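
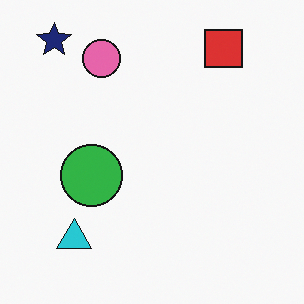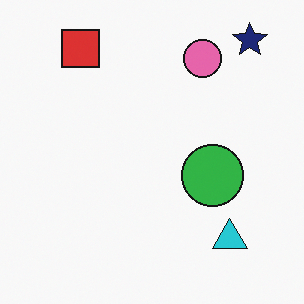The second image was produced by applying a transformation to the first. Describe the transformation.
It was flipped horizontally (left ↔ right).

The navy star is in the top-left of the first image and the top-right of the second — shapes on opposite sides of the vertical midline have swapped in a mirror flip.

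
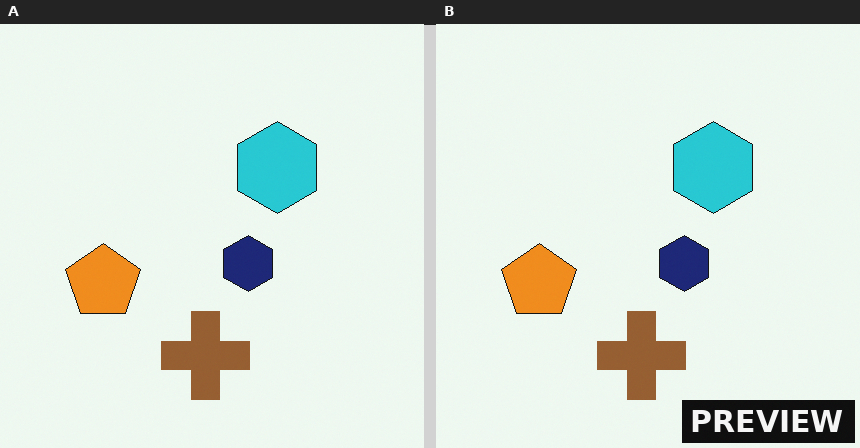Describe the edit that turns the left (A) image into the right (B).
The image was watermarked with the text "PREVIEW" in the lower-right corner.

A dark label reading "PREVIEW" appears in the lower-right corner.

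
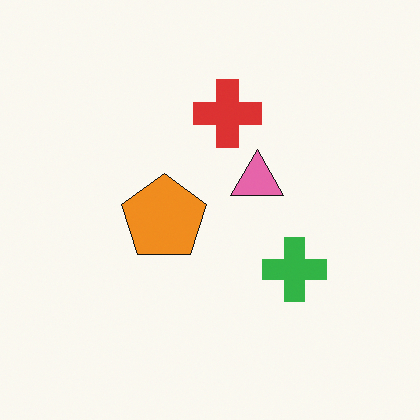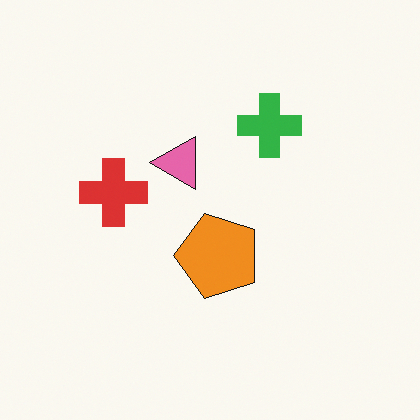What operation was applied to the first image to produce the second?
The image was rotated 90° counter-clockwise.

The green cross sits in the right of the first image and the top of the second — consistent with a whole-image 90° counter-clockwise rotation.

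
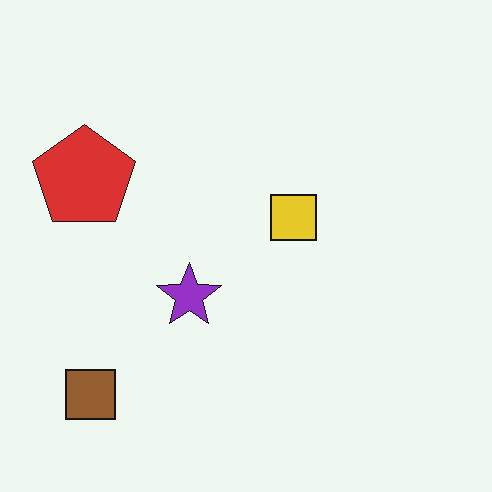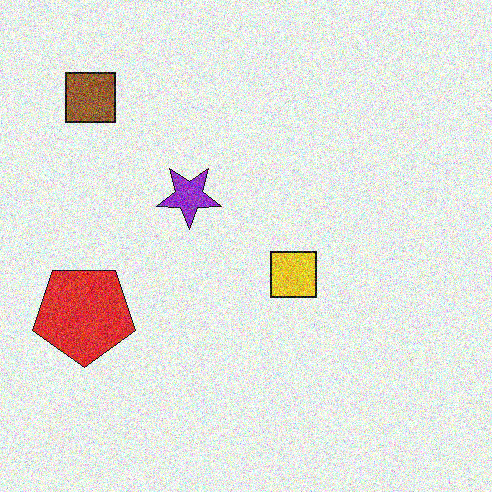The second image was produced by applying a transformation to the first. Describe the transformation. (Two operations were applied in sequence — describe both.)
The transformation is: flipped vertically (top ↔ bottom), then degraded with heavy additive noise.

The brown square is in the bottom-left of the first image and the top-left of the second — shapes on opposite sides of the horizontal midline have swapped in a mirror flip. Random speckle covers the whole image, including the flat background.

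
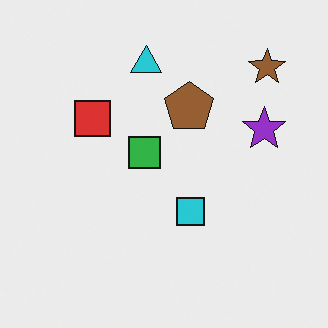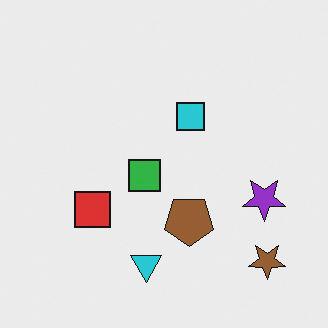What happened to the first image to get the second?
It was flipped vertically (top ↔ bottom).

The cyan triangle is in the top of the first image and the bottom of the second — shapes on opposite sides of the horizontal midline have swapped in a mirror flip.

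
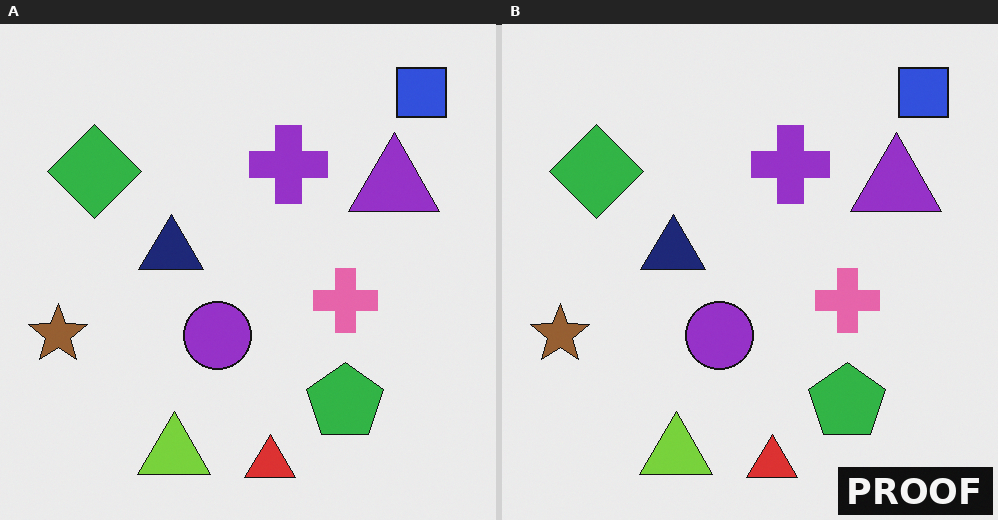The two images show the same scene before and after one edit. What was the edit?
The image was watermarked with the text "PROOF" in the lower-right corner.

A dark label reading "PROOF" appears in the lower-right corner.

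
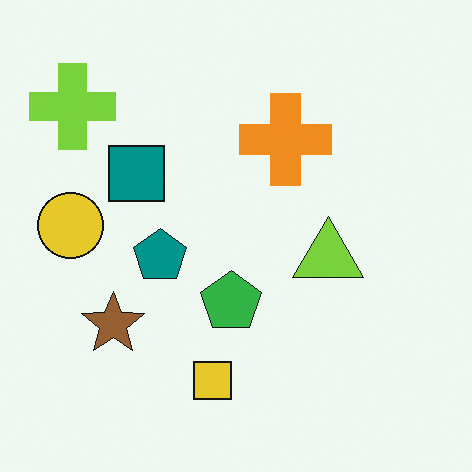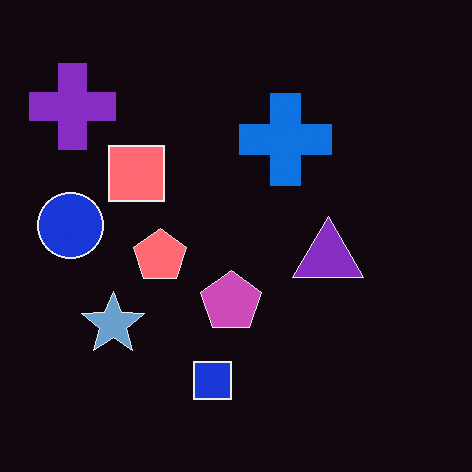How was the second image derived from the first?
The image was color-inverted (negative).

The light background has become dark and every shape's color is its complement — a photographic negative.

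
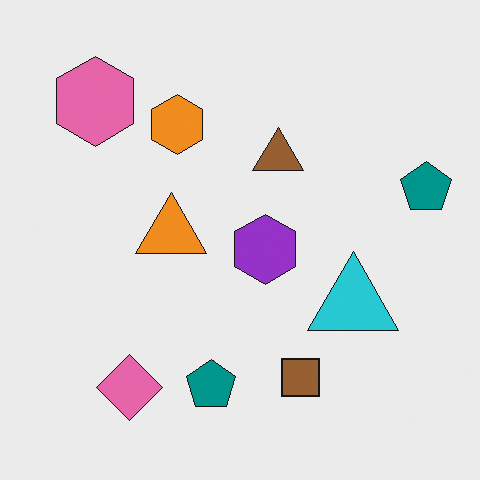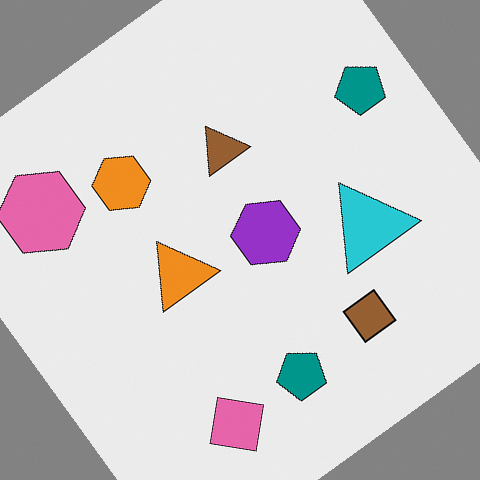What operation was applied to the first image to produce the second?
The transformation is: rotated counter-clockwise by a large amount — several tens of degrees.

Every shape is tilted by the same angle and the image corners show triangular fill wedges — a whole-image rotation by a non-right angle.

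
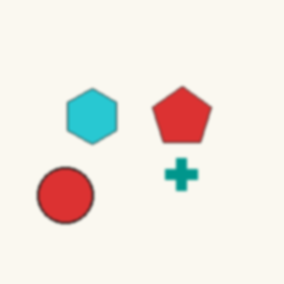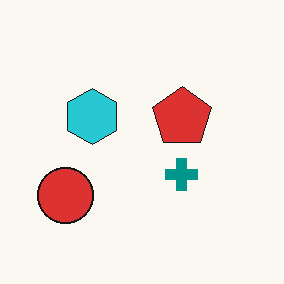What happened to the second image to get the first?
The first image is the second lightly blurred.

Shape edges and outlines are uniformly softened across the whole image.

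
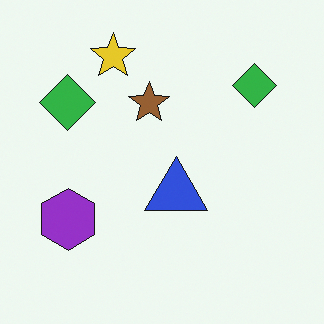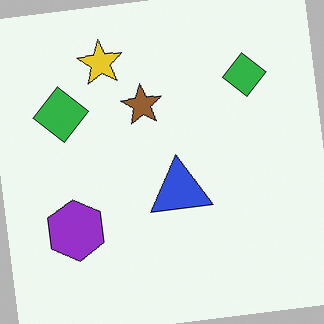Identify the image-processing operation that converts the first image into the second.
The second image is the first rotated counter-clockwise by a few degrees.

Every shape is tilted by the same angle and the image corners show triangular fill wedges — a whole-image rotation by a non-right angle.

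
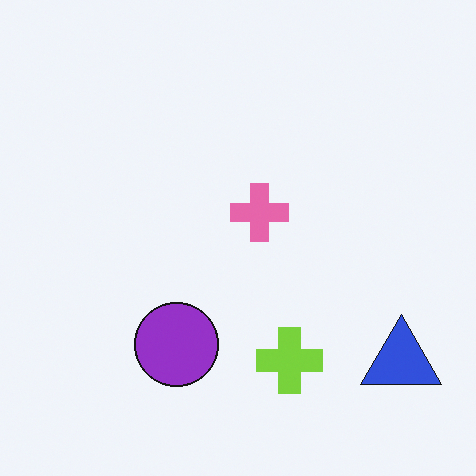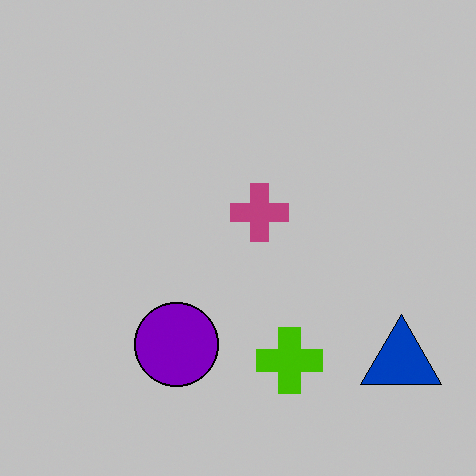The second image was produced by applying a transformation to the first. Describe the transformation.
The transformation is: heavily posterized to just a handful of flat colors.

Each flat color has snapped to a coarser quantized level — most visibly, the near-white background has dropped to a flat grey.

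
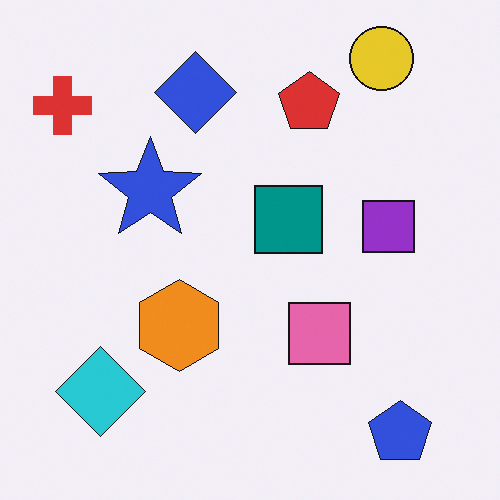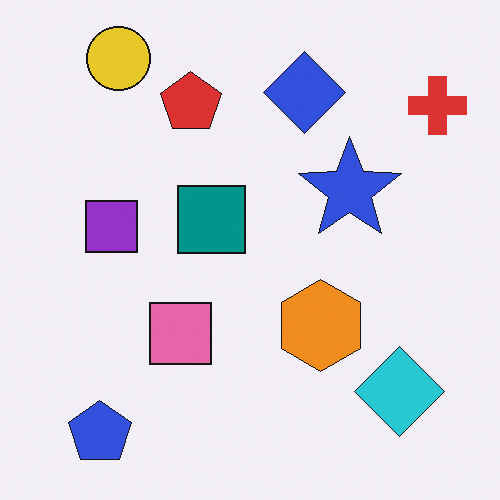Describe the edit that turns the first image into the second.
This is the original image flipped horizontally (left ↔ right).

The red cross is in the top-left of the first image and the top-right of the second — shapes on opposite sides of the vertical midline have swapped in a mirror flip.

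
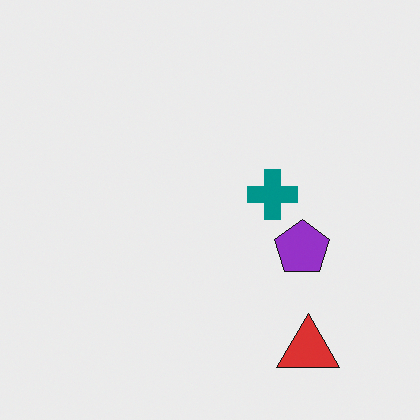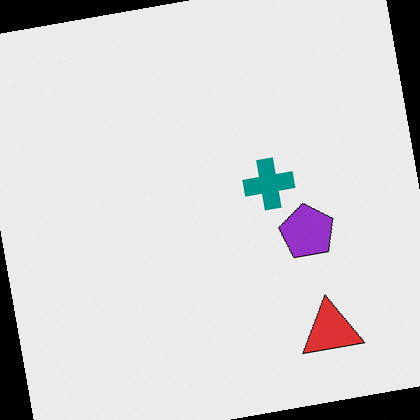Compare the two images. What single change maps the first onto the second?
The transformation is: rotated counter-clockwise by a small amount.

Every shape is tilted by the same angle and the image corners show triangular fill wedges — a whole-image rotation by a non-right angle.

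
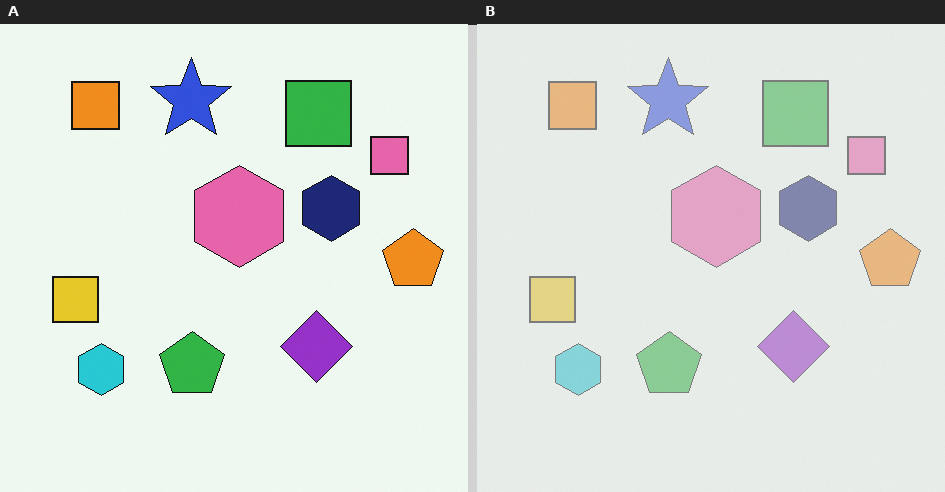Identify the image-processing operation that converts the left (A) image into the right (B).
Given much lower contrast.

Tones are pushed toward mid-grey across the whole image — a global contrast change.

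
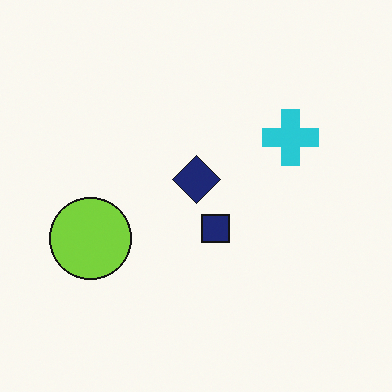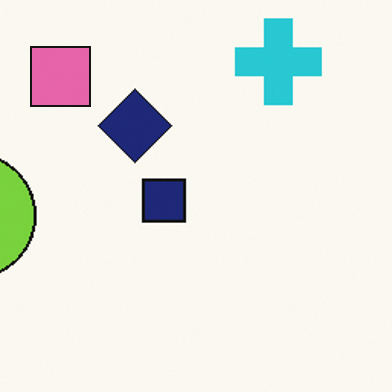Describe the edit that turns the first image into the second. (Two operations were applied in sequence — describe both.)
The transformation is: cropped to a modestly smaller region and rescaled, then overlaid with an additional pink square.

The visible shapes are larger and the field of view is narrower; shapes near the original edges may be partly or wholly outside the frame — a crop-and-rescale. A pink square appears in the second image that is absent from the first.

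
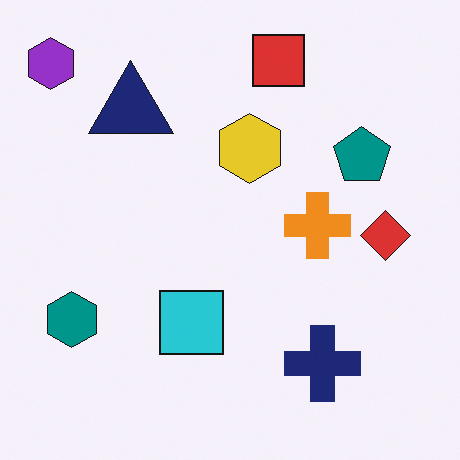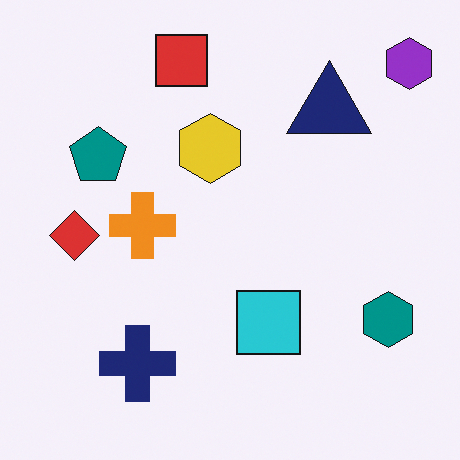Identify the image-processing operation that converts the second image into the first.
The image was flipped horizontally (left ↔ right).

The purple hexagon is in the top-right of the second image and the top-left of the first — shapes on opposite sides of the vertical midline have swapped in a mirror flip.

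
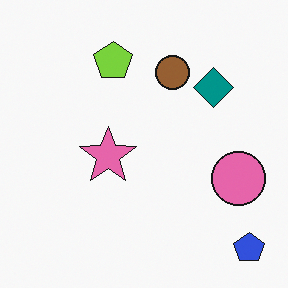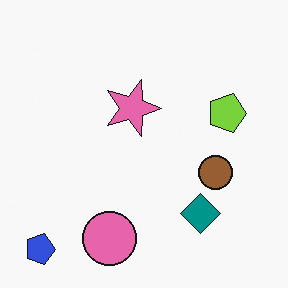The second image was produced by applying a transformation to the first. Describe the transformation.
This is the original image rotated 90° clockwise.

The blue pentagon sits in the bottom-right of the first image and the bottom-left of the second — consistent with a whole-image 90° clockwise rotation.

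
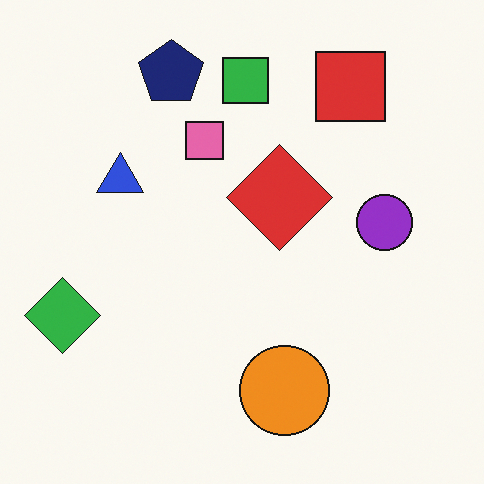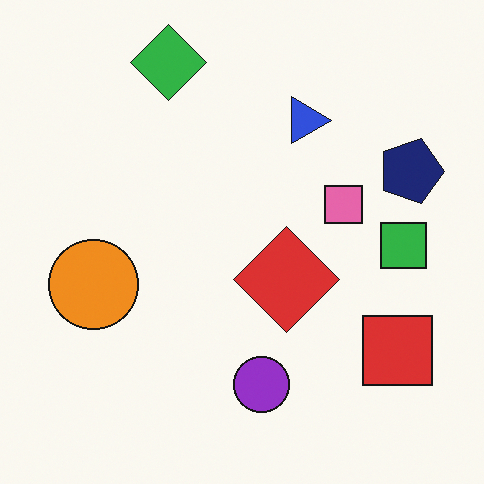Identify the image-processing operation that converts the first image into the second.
The transformation is: rotated 90° clockwise.

The green diamond sits in the left of the first image and the top of the second — consistent with a whole-image 90° clockwise rotation.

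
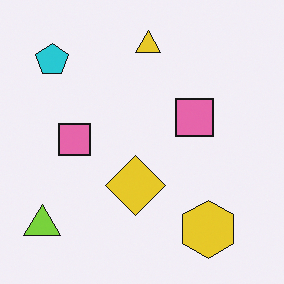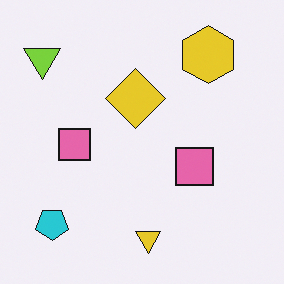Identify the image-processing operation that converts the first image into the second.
The transformation is: flipped vertically (top ↔ bottom).

The yellow triangle is in the top of the first image and the bottom of the second — shapes on opposite sides of the horizontal midline have swapped in a mirror flip.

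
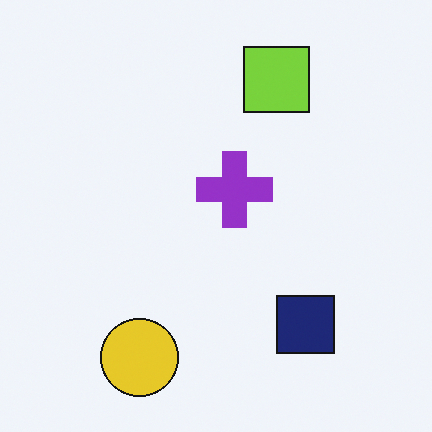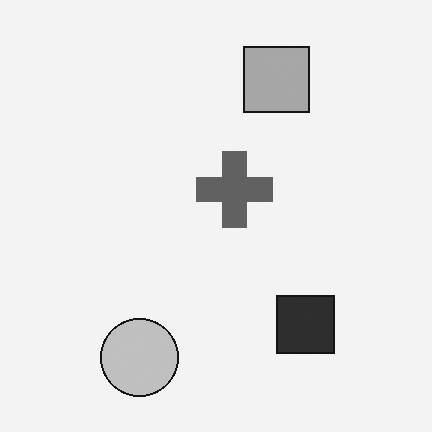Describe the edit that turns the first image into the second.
It was converted to grayscale.

All color is removed — every shape is now a shade of grey.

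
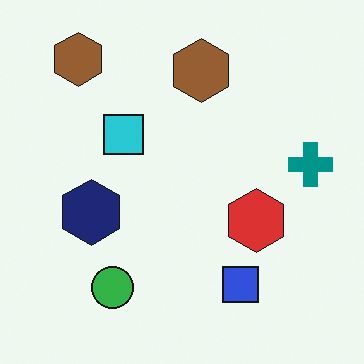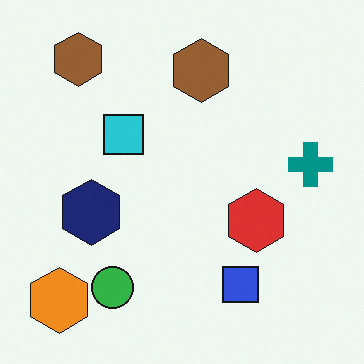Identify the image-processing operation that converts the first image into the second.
The second image is the first overlaid with an additional orange hexagon.

An orange hexagon appears in the second image that is absent from the first.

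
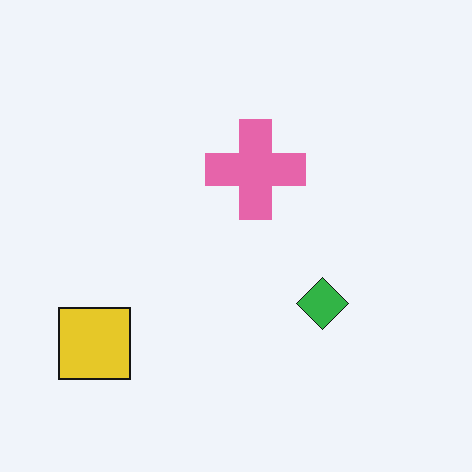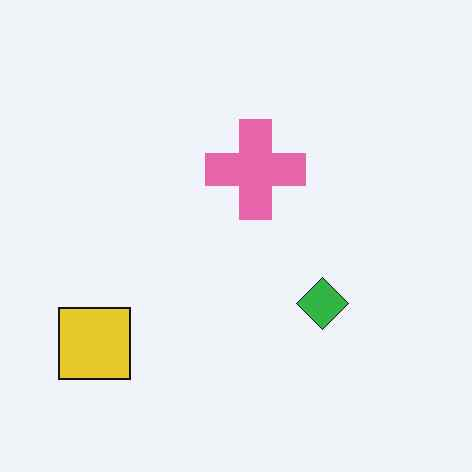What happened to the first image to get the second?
It was JPEG-compressed with visible artifacts.

Blocky 8×8 compression artifacts appear around shape edges and the flat background shows ringing — characteristic JPEG degradation.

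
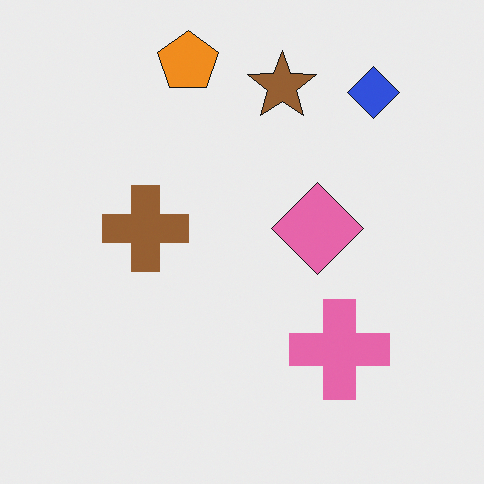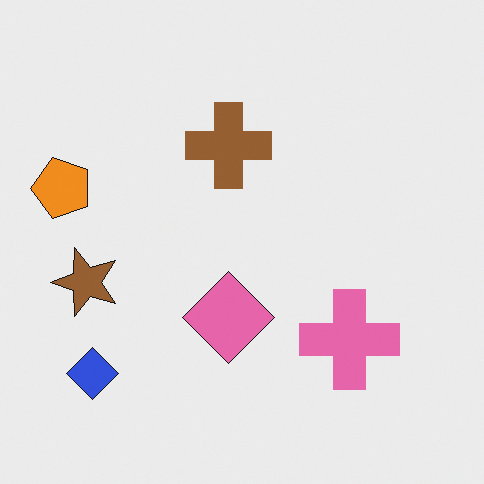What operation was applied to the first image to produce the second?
Transposed (reflected across the top-left ↔ bottom-right diagonal).

Shapes have swapped their row and column positions — what was in the top-right is now in the bottom-left — a diagonal reflection.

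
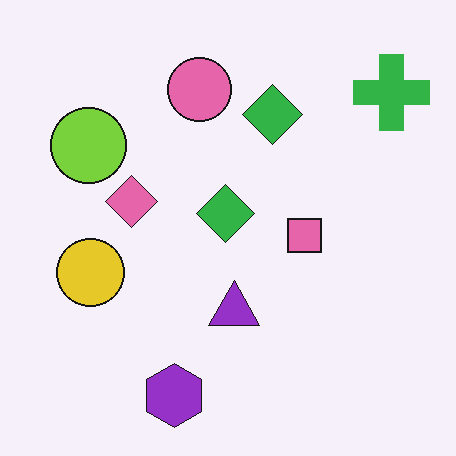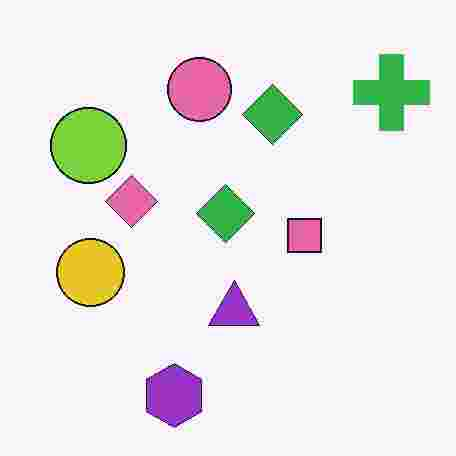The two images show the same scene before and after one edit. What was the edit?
It was degraded with heavy JPEG compression.

Blocky 8×8 compression artifacts appear around shape edges and the flat background shows ringing — characteristic JPEG degradation.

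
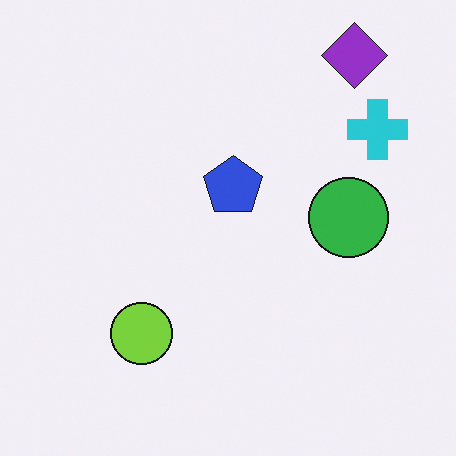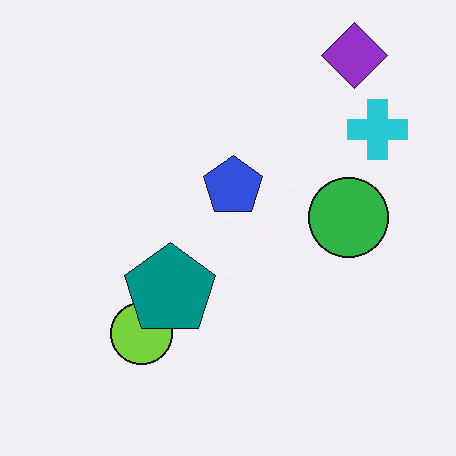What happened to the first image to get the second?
It was overlaid with an additional teal pentagon.

A teal pentagon appears in the second image that is absent from the first.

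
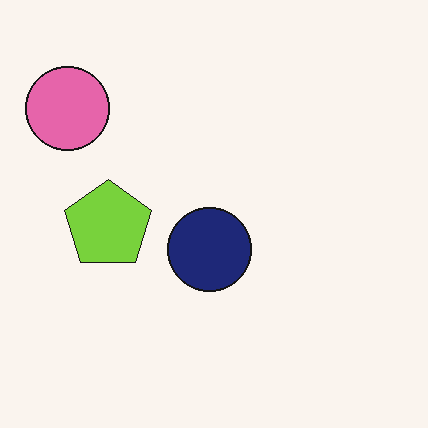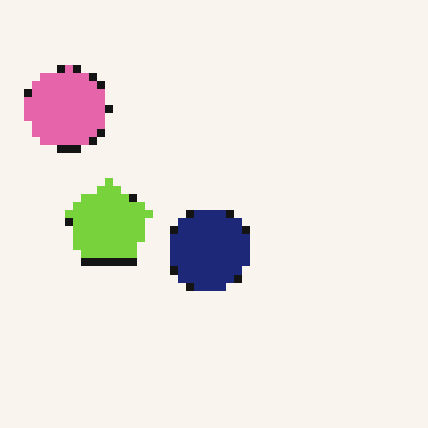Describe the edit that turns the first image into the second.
The second image is the first pixelated into visible square blocks.

Shapes are reduced to large square blocks; fine edges and outlines are lost — a downscale-then-upscale (mosaic) effect.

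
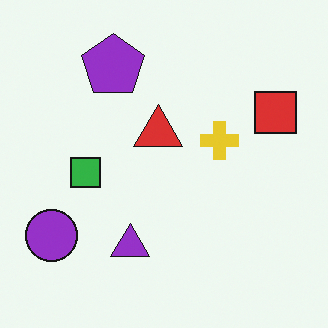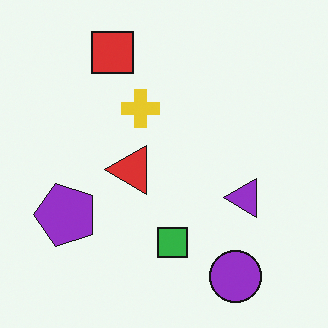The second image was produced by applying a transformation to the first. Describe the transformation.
The second image is the first rotated 90° counter-clockwise.

The purple circle sits in the bottom-left of the first image and the bottom-right of the second — consistent with a whole-image 90° counter-clockwise rotation.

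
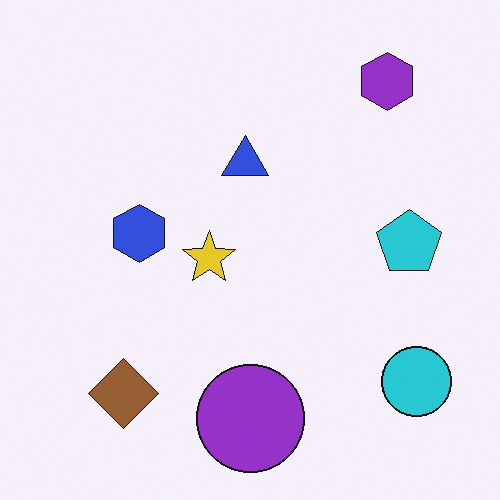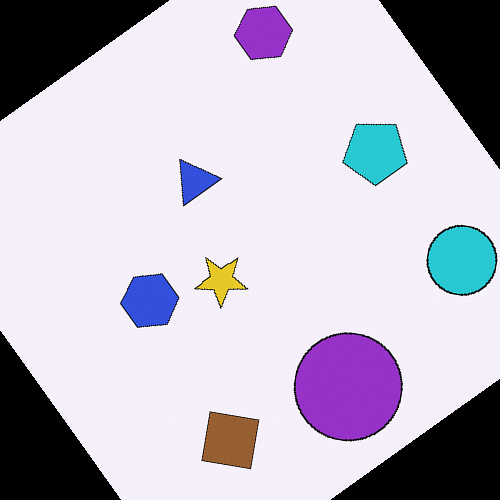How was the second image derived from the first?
Rotated counter-clockwise by a large amount — several tens of degrees.

Every shape is tilted by the same angle and the image corners show triangular fill wedges — a whole-image rotation by a non-right angle.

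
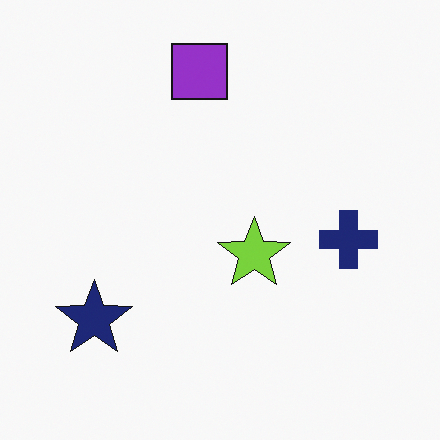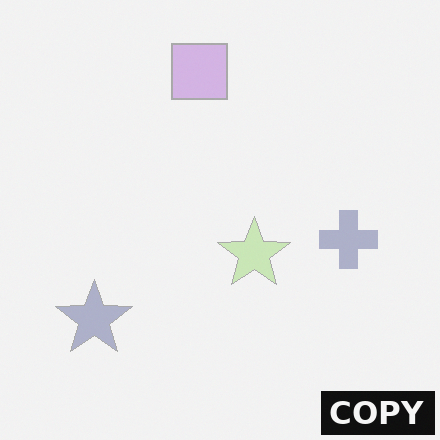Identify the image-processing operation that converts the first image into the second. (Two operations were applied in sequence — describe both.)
The second image is the first washed out (contrast reduced), then watermarked with the text "COPY" in the lower-right corner.

Tones are pushed toward mid-grey across the whole image — a global contrast change. A dark label reading "COPY" appears in the lower-right corner.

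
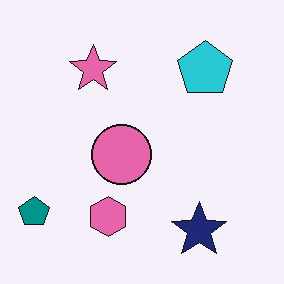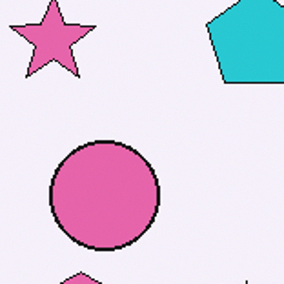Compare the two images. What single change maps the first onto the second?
The second image is the first cropped to a noticeably smaller region and rescaled.

The visible shapes are larger and the field of view is narrower; shapes near the original edges may be partly or wholly outside the frame — a crop-and-rescale.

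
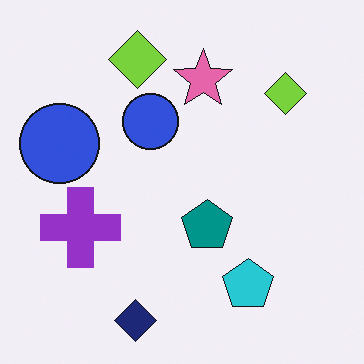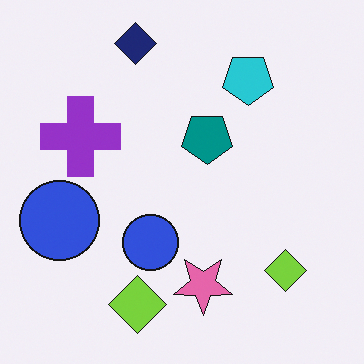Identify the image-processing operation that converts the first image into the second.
It was flipped vertically (top ↔ bottom).

The navy diamond is in the bottom of the first image and the top of the second — shapes on opposite sides of the horizontal midline have swapped in a mirror flip.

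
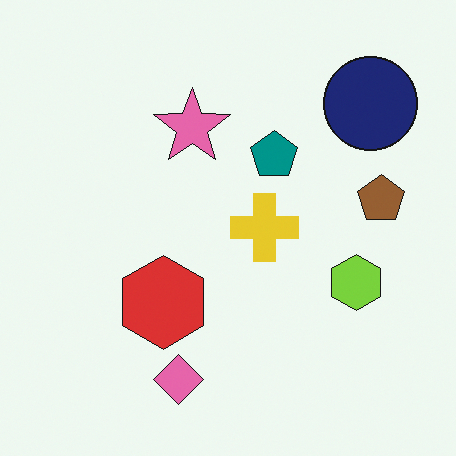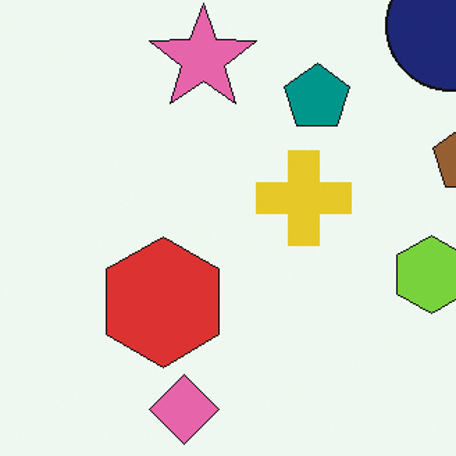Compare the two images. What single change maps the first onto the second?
The image was cropped to a modestly smaller region and rescaled.

The visible shapes are larger and the field of view is narrower; shapes near the original edges may be partly or wholly outside the frame — a crop-and-rescale.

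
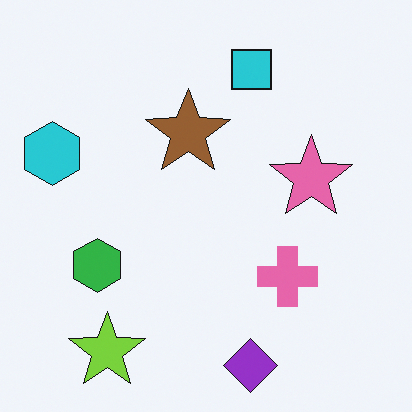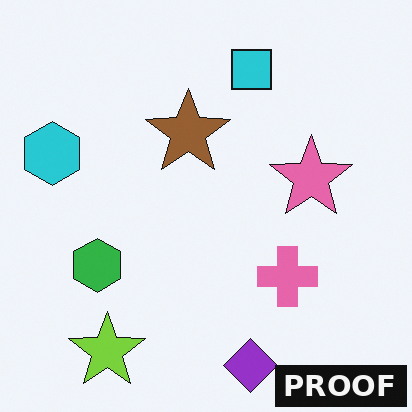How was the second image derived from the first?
It was watermarked with the text "PROOF" in the lower-right corner.

A dark label reading "PROOF" appears in the lower-right corner.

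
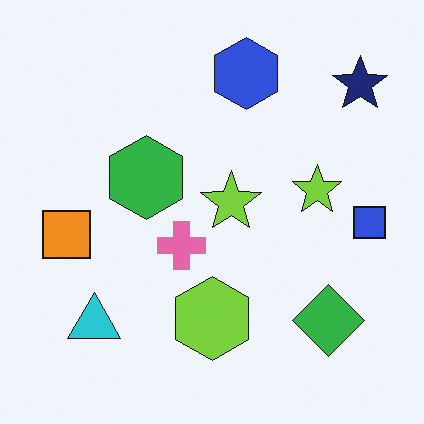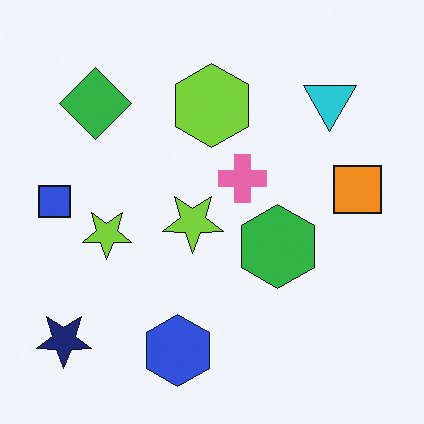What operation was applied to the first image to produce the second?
The second image is the first rotated 180°.

The navy star sits in the top-right of the first image and the bottom-left of the second — consistent with a whole-image 180° rotation.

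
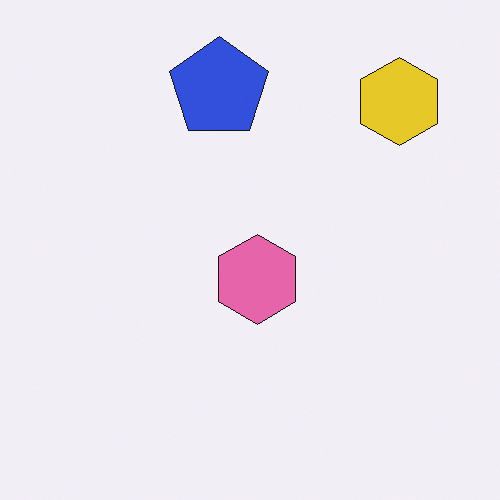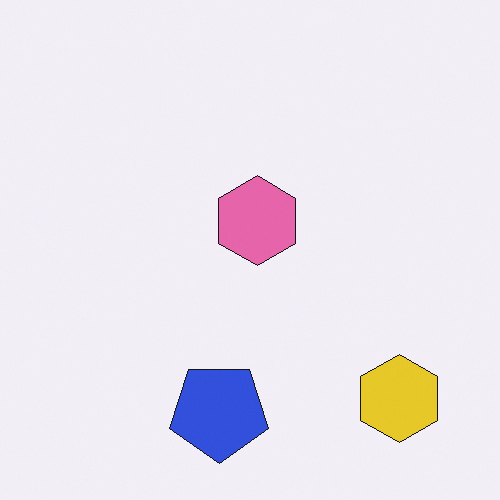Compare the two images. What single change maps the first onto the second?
The second image is the first flipped vertically (top ↔ bottom).

The blue pentagon is in the top of the first image and the bottom of the second — shapes on opposite sides of the horizontal midline have swapped in a mirror flip.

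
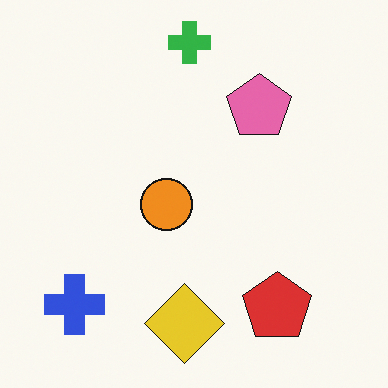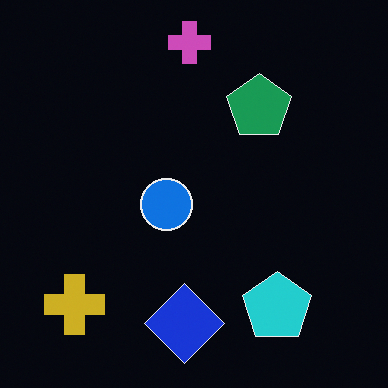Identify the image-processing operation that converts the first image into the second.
It was color-inverted (negative).

The light background has become dark and every shape's color is its complement — a photographic negative.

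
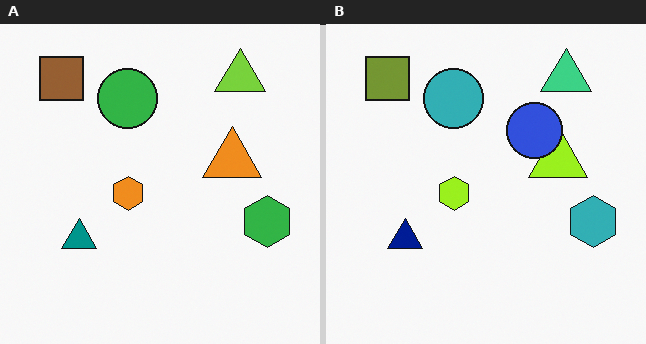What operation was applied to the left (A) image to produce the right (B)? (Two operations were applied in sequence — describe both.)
The transformation is: hue-shifted by a small amount, then overlaid with an additional blue circle.

Every shape's color has rotated by the same amount around the hue wheel — a uniform hue shift. A blue circle appears in the right (B) image that is absent from the left (A).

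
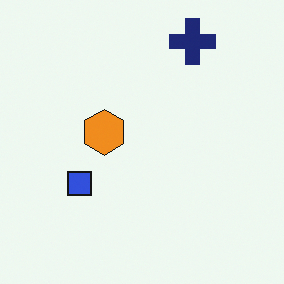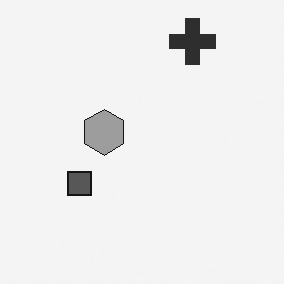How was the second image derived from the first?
Converted to grayscale.

All color is removed — every shape is now a shade of grey.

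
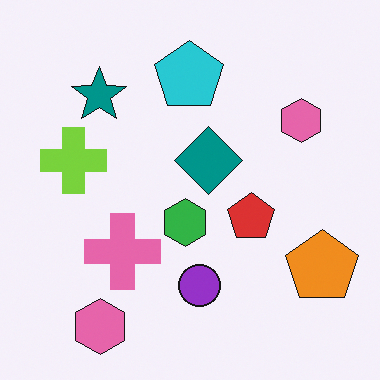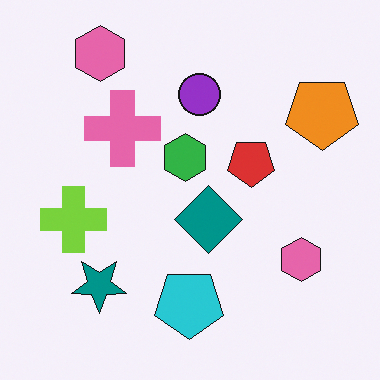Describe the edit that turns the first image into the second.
The transformation is: flipped vertically (top ↔ bottom).

The cyan pentagon is in the top of the first image and the bottom of the second — shapes on opposite sides of the horizontal midline have swapped in a mirror flip.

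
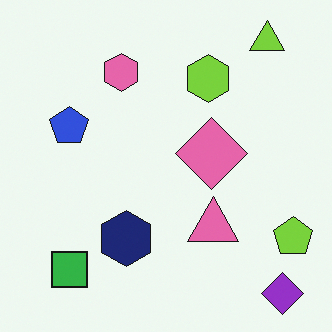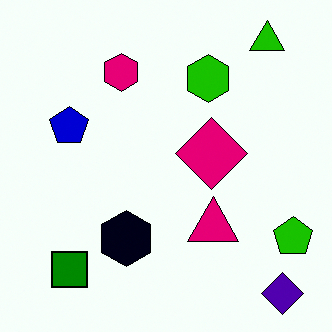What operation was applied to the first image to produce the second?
The transformation is: boosted in contrast.

Tones are pushed away from mid-grey across the whole image — a global contrast change.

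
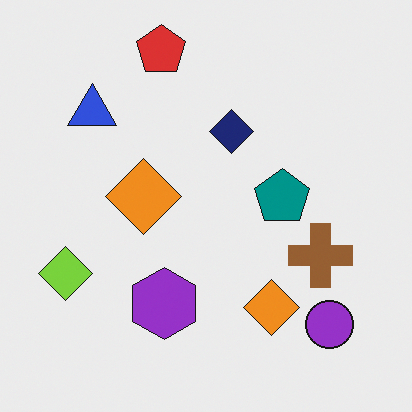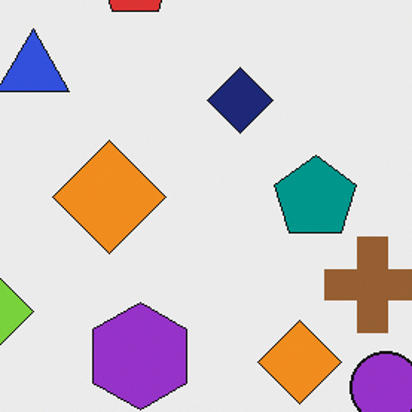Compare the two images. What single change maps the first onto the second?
The image was cropped slightly and scaled back up.

The visible shapes are larger and the field of view is narrower; shapes near the original edges may be partly or wholly outside the frame — a crop-and-rescale.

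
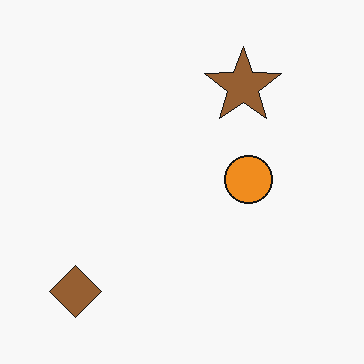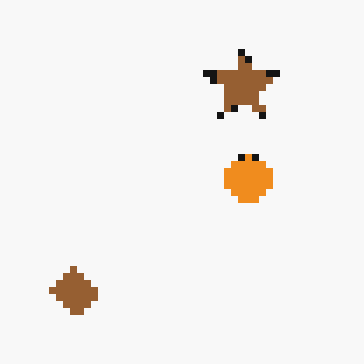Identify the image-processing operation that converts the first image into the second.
The image was pixelated into visible square blocks.

Shapes are reduced to large square blocks; fine edges and outlines are lost — a downscale-then-upscale (mosaic) effect.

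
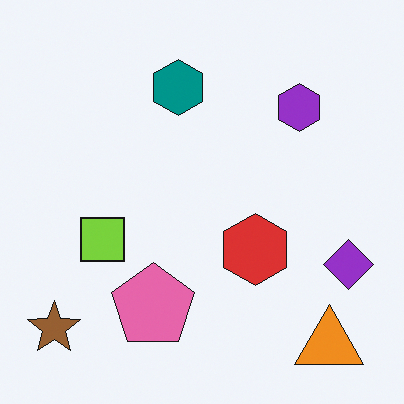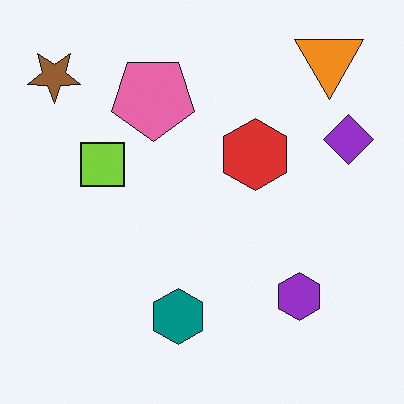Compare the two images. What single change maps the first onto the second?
The second image is the first flipped vertically (top ↔ bottom).

The orange triangle is in the bottom-right of the first image and the top-right of the second — shapes on opposite sides of the horizontal midline have swapped in a mirror flip.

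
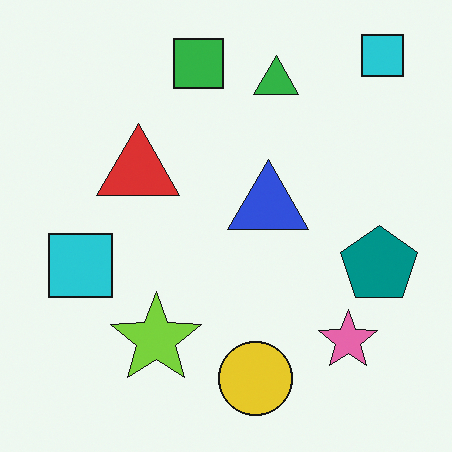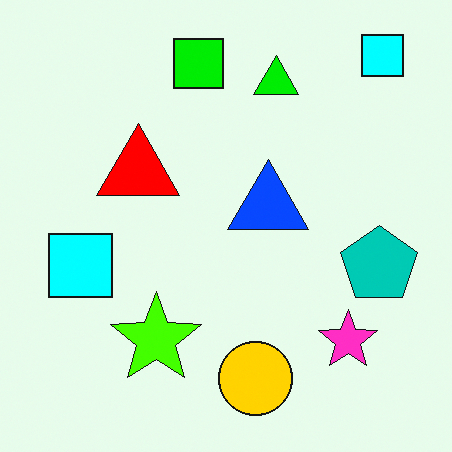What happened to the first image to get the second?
This is the original image made much more vivid (saturation change).

All colors are more vivid — a global saturation change.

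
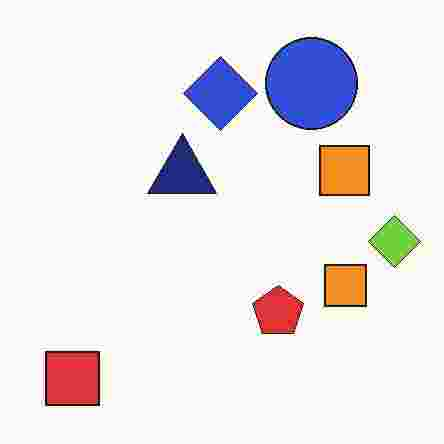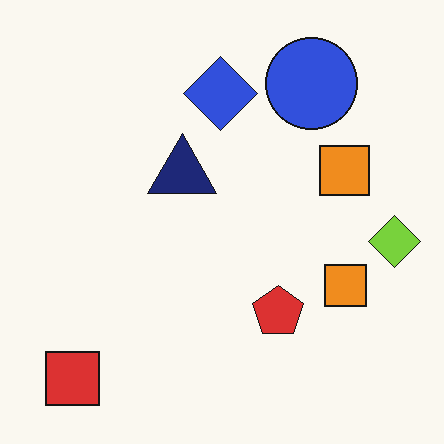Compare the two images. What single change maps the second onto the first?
The first image is the second degraded with heavy JPEG compression.

Blocky 8×8 compression artifacts appear around shape edges and the flat background shows ringing — characteristic JPEG degradation.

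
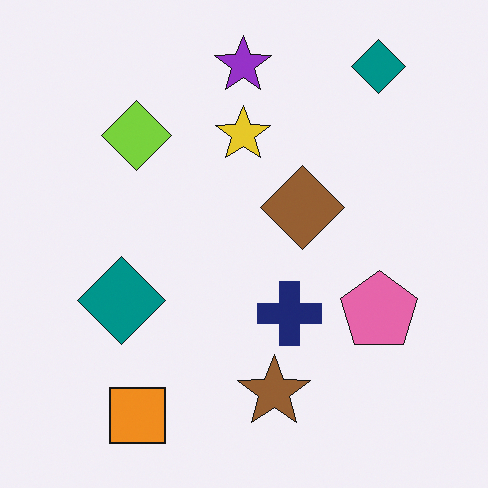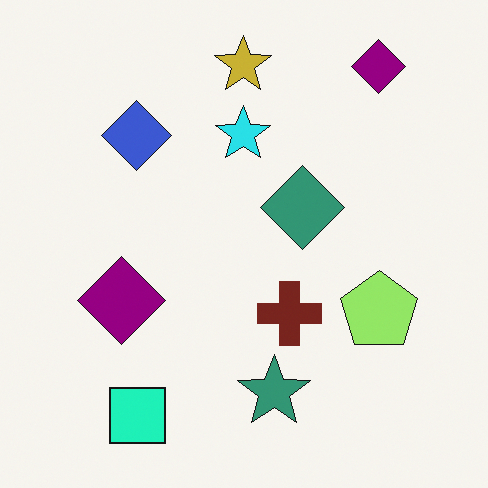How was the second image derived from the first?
The transformation is: hue-shifted noticeably.

Every shape's color has rotated by the same amount around the hue wheel — a uniform hue shift.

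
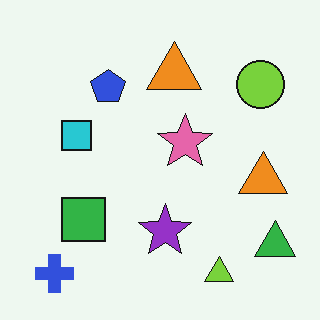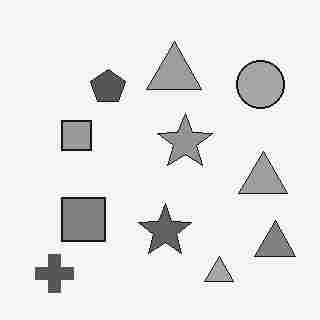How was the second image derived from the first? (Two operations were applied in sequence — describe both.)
The transformation is: converted to grayscale, then heavily JPEG-compressed with obvious blocking artifacts.

All color is removed — every shape is now a shade of grey. Blocky 8×8 compression artifacts appear around shape edges and the flat background shows ringing — characteristic JPEG degradation.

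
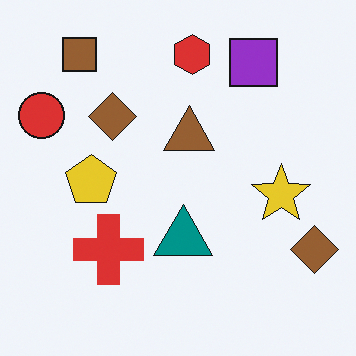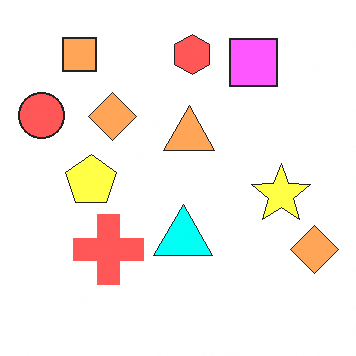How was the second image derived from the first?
The second image is the first substantially brightened.

Every pixel — background and shapes alike — is uniformly brightened.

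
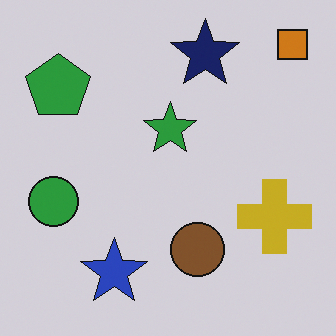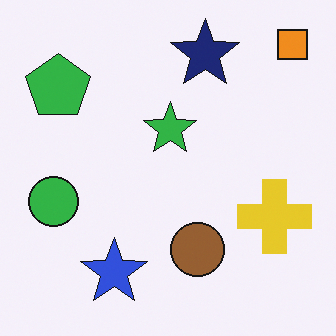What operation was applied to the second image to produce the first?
This is the original image slightly darkened.

Every pixel — background and shapes alike — is uniformly darkened.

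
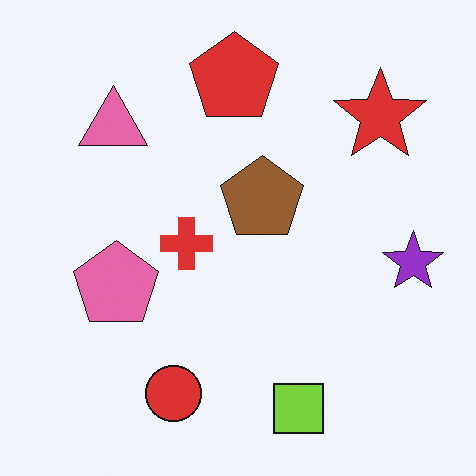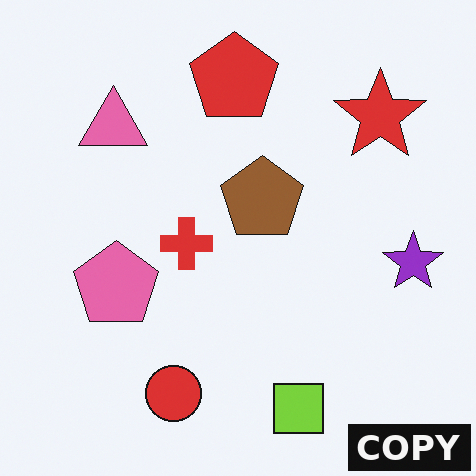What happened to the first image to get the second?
The second image is the first watermarked with the text "COPY" in the lower-right corner.

A dark label reading "COPY" appears in the lower-right corner.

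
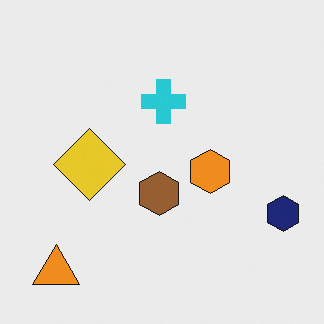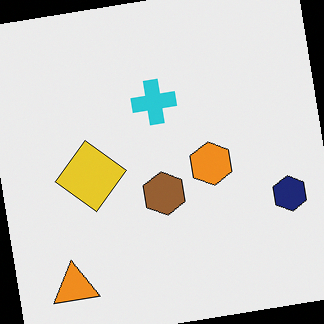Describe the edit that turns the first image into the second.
It was rotated counter-clockwise by a small amount.

Every shape is tilted by the same angle and the image corners show triangular fill wedges — a whole-image rotation by a non-right angle.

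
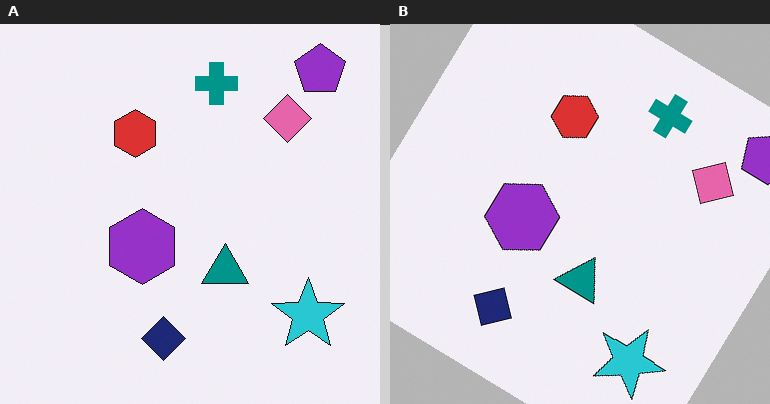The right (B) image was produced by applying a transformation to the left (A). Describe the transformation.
It was rotated clockwise by a large amount — several tens of degrees.

Every shape is tilted by the same angle and the image corners show triangular fill wedges — a whole-image rotation by a non-right angle.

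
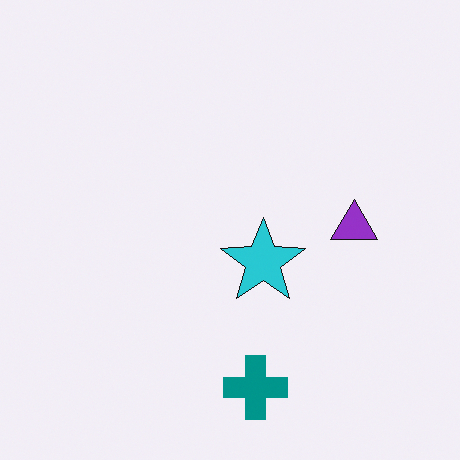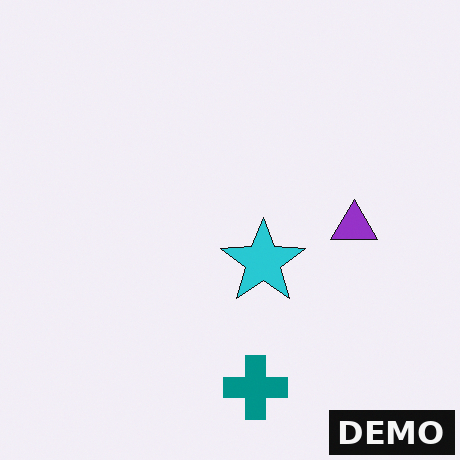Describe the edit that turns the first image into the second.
Watermarked with the text "DEMO" in the lower-right corner.

A dark label reading "DEMO" appears in the lower-right corner.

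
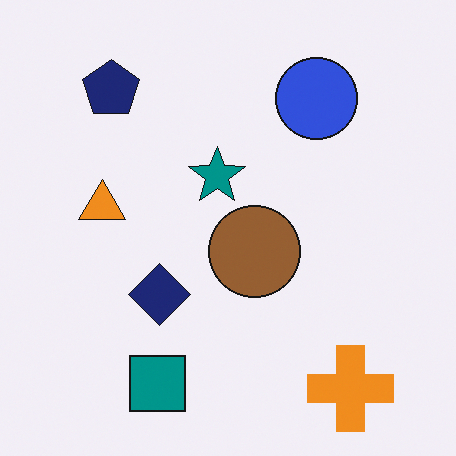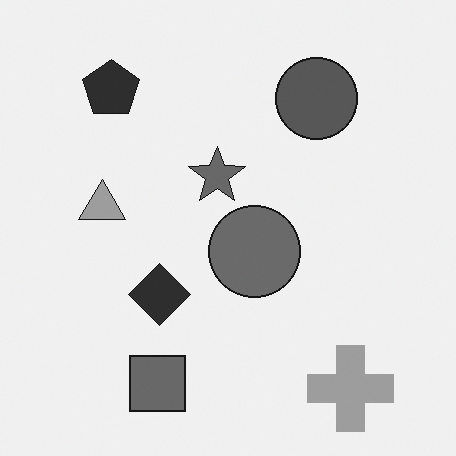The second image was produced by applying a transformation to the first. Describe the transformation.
The second image is the first converted to grayscale.

All color is removed — every shape is now a shade of grey.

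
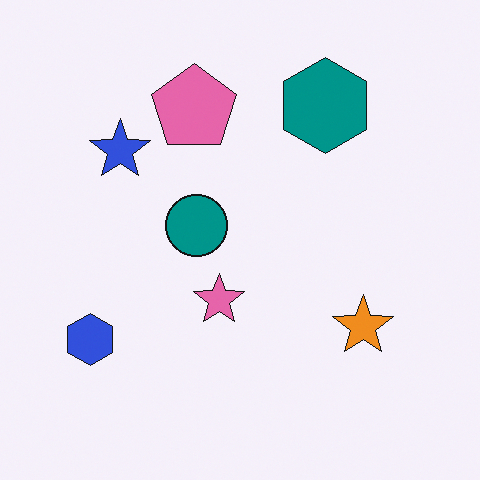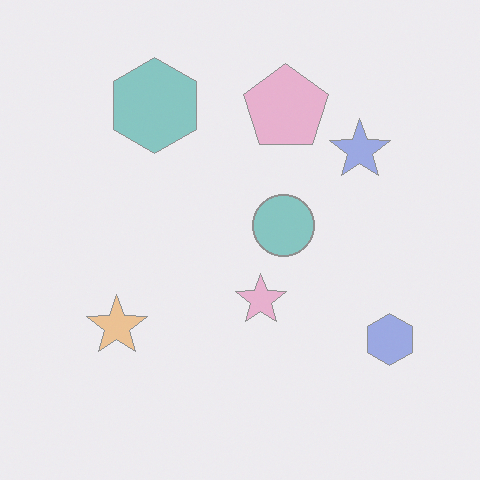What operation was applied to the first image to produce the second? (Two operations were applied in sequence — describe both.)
The transformation is: given much lower contrast, then flipped horizontally (left ↔ right).

Tones are pushed toward mid-grey across the whole image — a global contrast change. The blue hexagon is in the bottom-left of the first image and the bottom-right of the second — shapes on opposite sides of the vertical midline have swapped in a mirror flip.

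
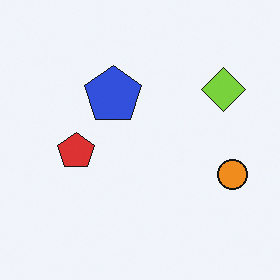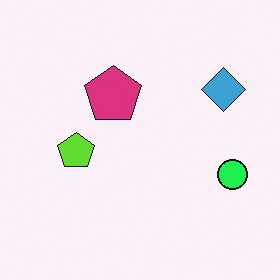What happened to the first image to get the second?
The image was hue-shifted by a moderate amount.

Every shape's color has rotated by the same amount around the hue wheel — a uniform hue shift.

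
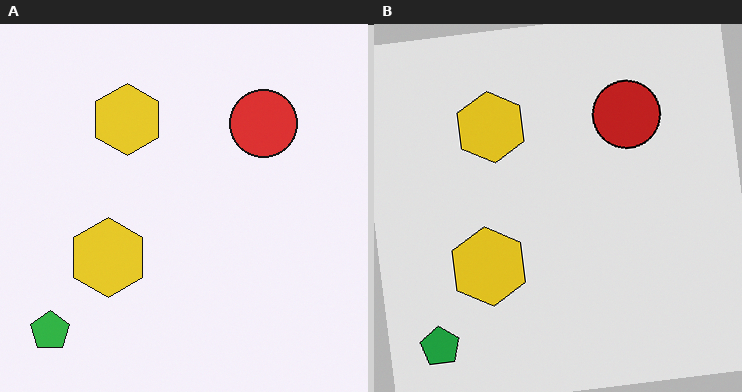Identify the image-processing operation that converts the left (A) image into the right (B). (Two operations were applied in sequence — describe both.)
The transformation is: moderately posterized, then rotated counter-clockwise by a few degrees.

Each flat color has snapped to a coarser quantized level — most visibly, the near-white background has dropped to a flat grey. Every shape is tilted by the same angle and the image corners show triangular fill wedges — a whole-image rotation by a non-right angle.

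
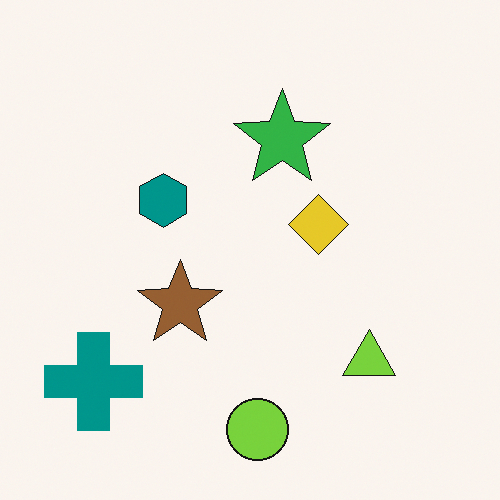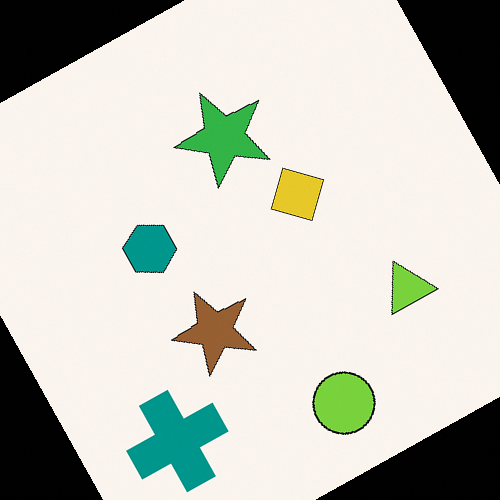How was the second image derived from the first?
The second image is the first rotated counter-clockwise by a clearly visible amount.

Every shape is tilted by the same angle and the image corners show triangular fill wedges — a whole-image rotation by a non-right angle.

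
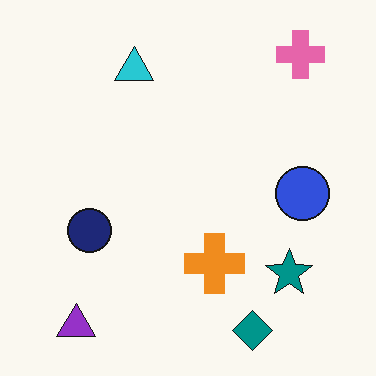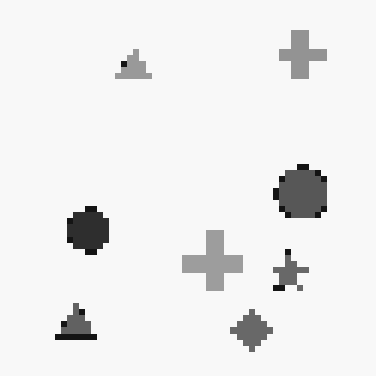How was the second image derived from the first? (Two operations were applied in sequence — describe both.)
The second image is the first moderately pixelated, then converted to grayscale.

Shapes are reduced to large square blocks; fine edges and outlines are lost — a downscale-then-upscale (mosaic) effect. All color is removed — every shape is now a shade of grey.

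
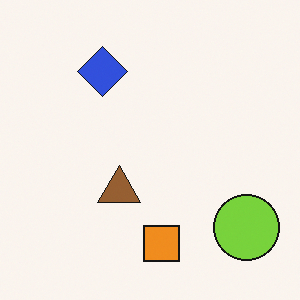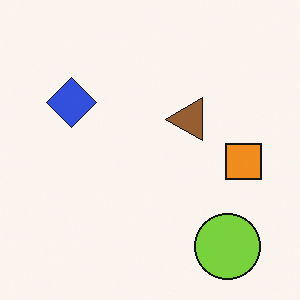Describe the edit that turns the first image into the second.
The transformation is: transposed (reflected across the top-left ↔ bottom-right diagonal).

Shapes have swapped their row and column positions — what was in the top-right is now in the bottom-left — a diagonal reflection.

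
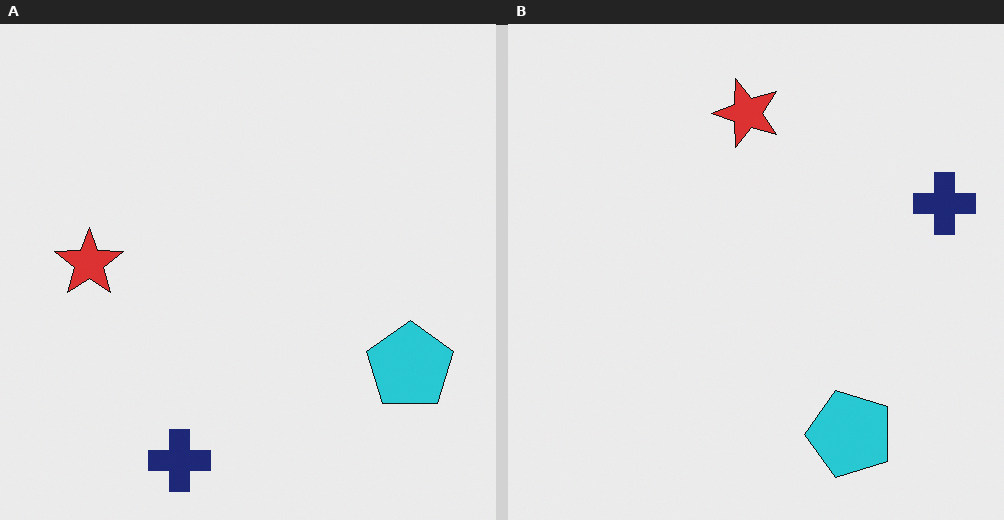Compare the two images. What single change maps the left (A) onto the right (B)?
The right (B) image is the left (A) transposed (reflected across the top-left ↔ bottom-right diagonal).

Shapes have swapped their row and column positions — what was in the top-right is now in the bottom-left — a diagonal reflection.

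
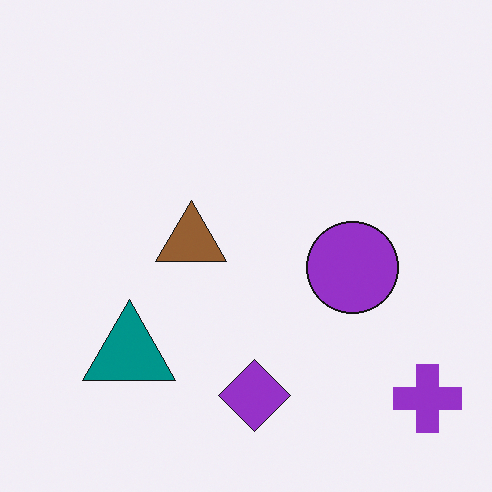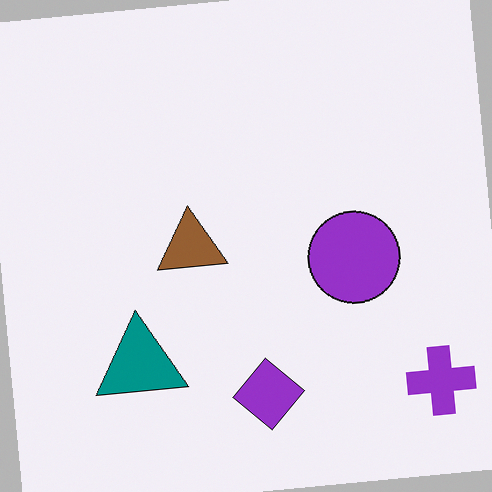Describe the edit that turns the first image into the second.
The transformation is: rotated counter-clockwise by a few degrees.

Every shape is tilted by the same angle and the image corners show triangular fill wedges — a whole-image rotation by a non-right angle.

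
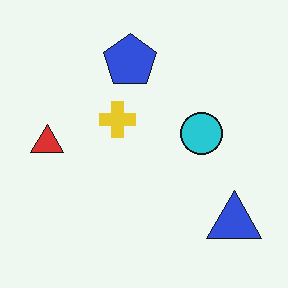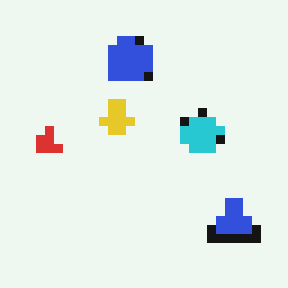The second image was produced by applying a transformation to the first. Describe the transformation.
It was heavily pixelated into large blocks.

Shapes are reduced to large square blocks; fine edges and outlines are lost — a downscale-then-upscale (mosaic) effect.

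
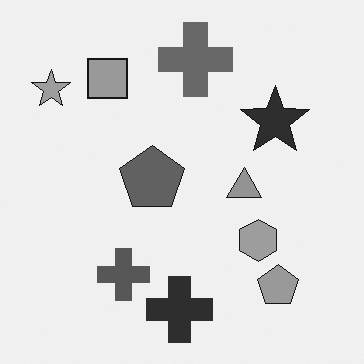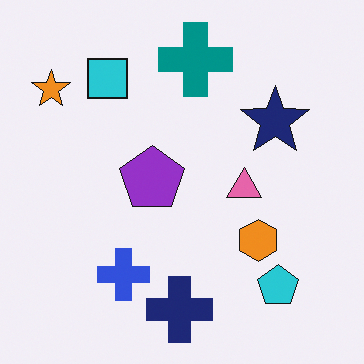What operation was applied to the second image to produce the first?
The image was converted to grayscale.

All color is removed — every shape is now a shade of grey.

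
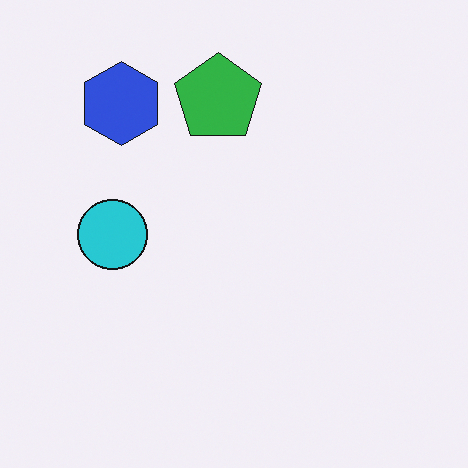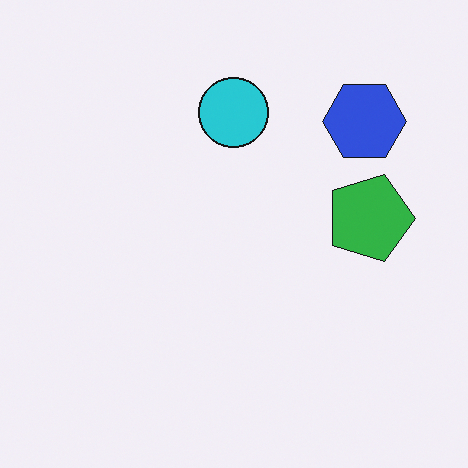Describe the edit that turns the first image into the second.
The transformation is: rotated 90° clockwise.

The blue hexagon sits in the top-left of the first image and the top-right of the second — consistent with a whole-image 90° clockwise rotation.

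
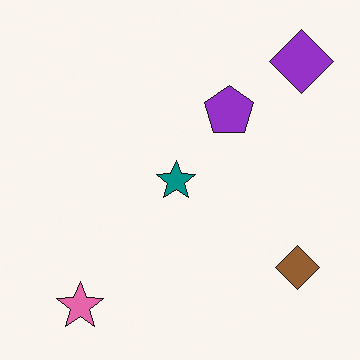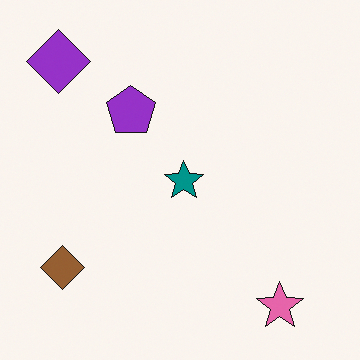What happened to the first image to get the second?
It was flipped horizontally (left ↔ right).

The purple diamond is in the top-right of the first image and the top-left of the second — shapes on opposite sides of the vertical midline have swapped in a mirror flip.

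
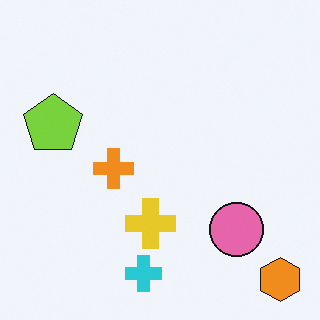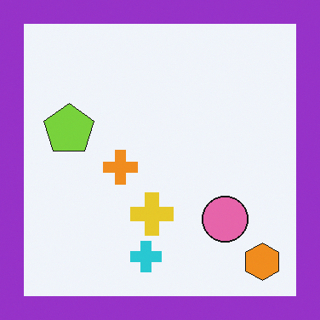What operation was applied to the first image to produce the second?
It was framed with a purple border.

A solid purple frame runs around the edge of the second image, with the content slightly shrunk inside it.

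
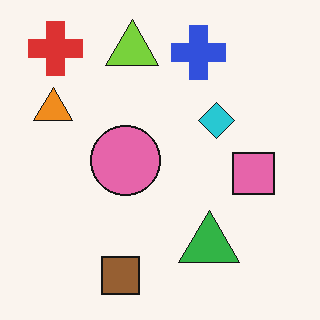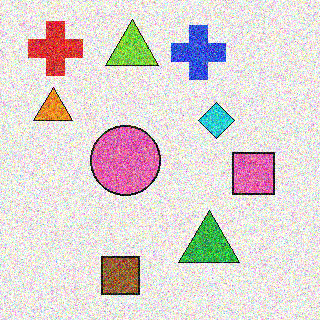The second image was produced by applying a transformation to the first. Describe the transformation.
Degraded with strong gaussian noise.

Random speckle covers the whole image, including the flat background.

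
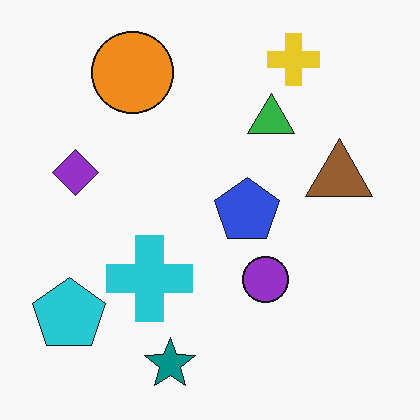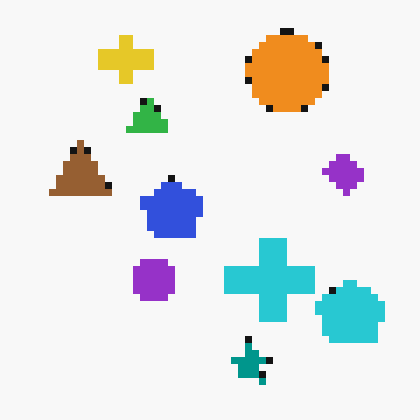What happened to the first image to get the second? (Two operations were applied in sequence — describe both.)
It was flipped horizontally (left ↔ right), then pixelated into visible square blocks.

The cyan pentagon is in the bottom-left of the first image and the bottom-right of the second — shapes on opposite sides of the vertical midline have swapped in a mirror flip. Shapes are reduced to large square blocks; fine edges and outlines are lost — a downscale-then-upscale (mosaic) effect.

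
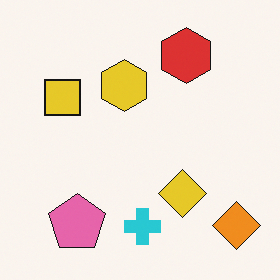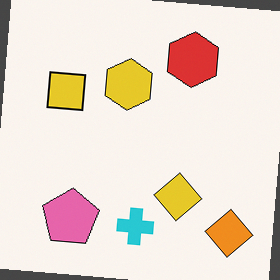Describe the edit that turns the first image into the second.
The transformation is: rotated clockwise by a small amount.

Every shape is tilted by the same angle and the image corners show triangular fill wedges — a whole-image rotation by a non-right angle.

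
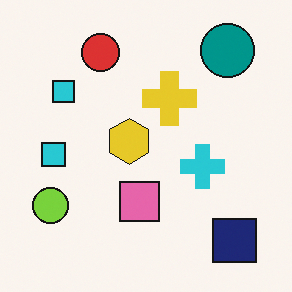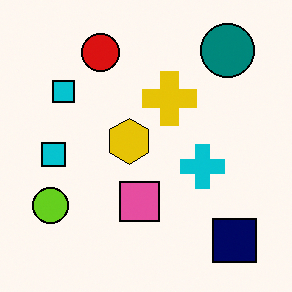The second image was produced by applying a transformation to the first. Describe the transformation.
It was given slightly increased contrast.

Tones are pushed away from mid-grey across the whole image — a global contrast change.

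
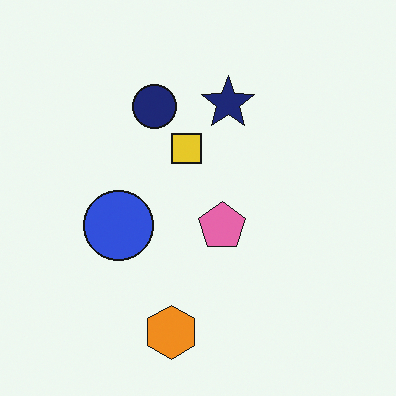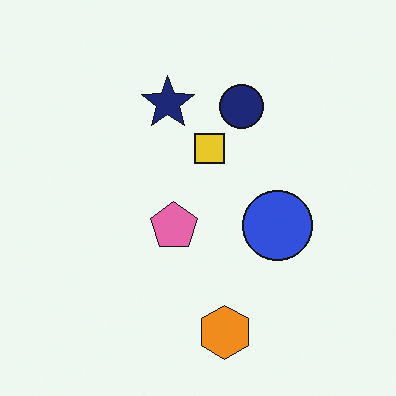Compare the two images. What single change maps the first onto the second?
Flipped horizontally (left ↔ right).

The blue circle is in the left of the first image and the right of the second — shapes on opposite sides of the vertical midline have swapped in a mirror flip.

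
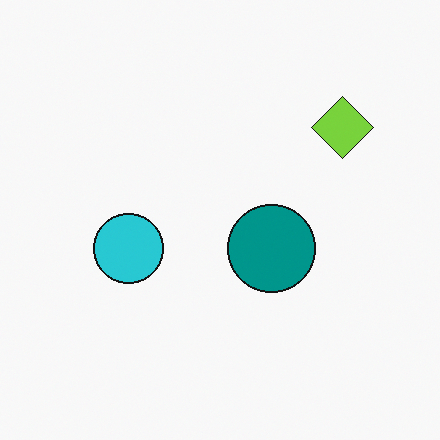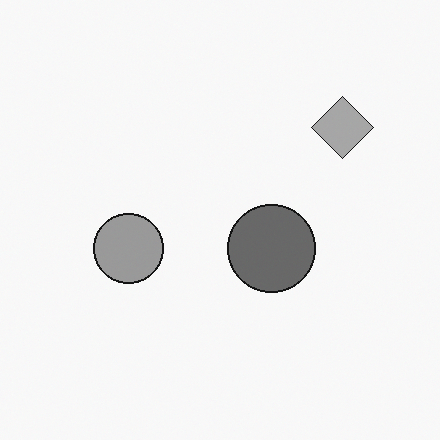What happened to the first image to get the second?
The second image is the first converted to grayscale.

All color is removed — every shape is now a shade of grey.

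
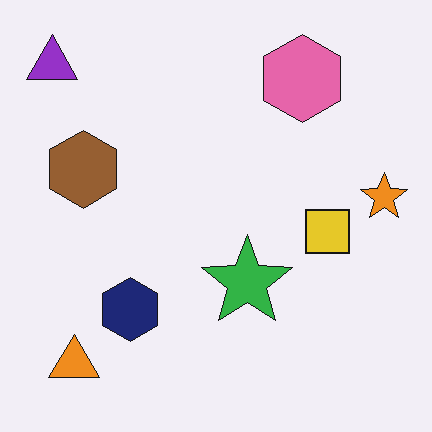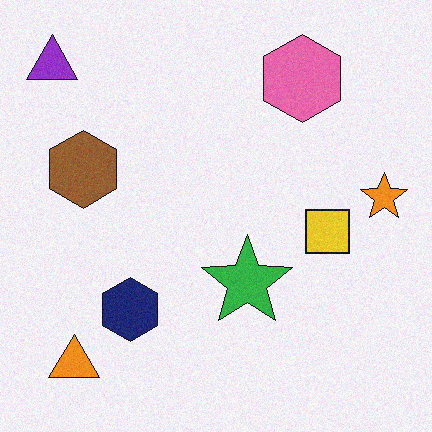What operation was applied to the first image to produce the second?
The transformation is: degraded with subtle gaussian noise.

Random speckle covers the whole image, including the flat background.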